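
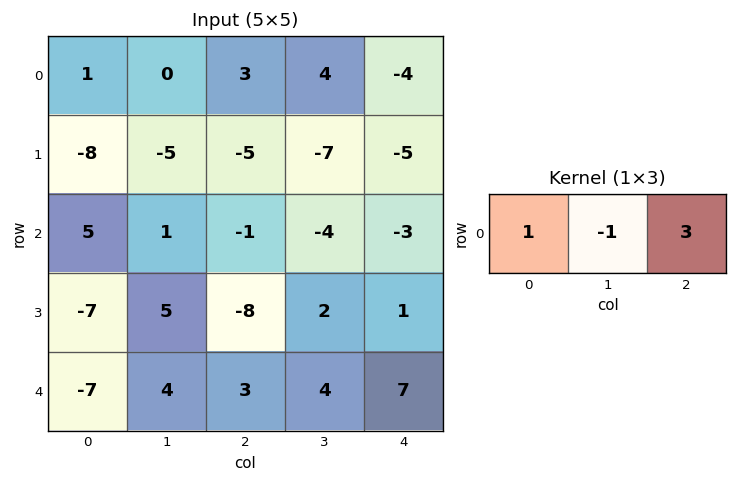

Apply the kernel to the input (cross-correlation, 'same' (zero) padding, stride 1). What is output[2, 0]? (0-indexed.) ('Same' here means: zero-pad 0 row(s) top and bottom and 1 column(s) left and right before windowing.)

The receptive field on the zero-padded input at this output position is [0 5 1]. Elementwise product with the kernel and sum: 0·1 + 5·-1 + 1·3.

-2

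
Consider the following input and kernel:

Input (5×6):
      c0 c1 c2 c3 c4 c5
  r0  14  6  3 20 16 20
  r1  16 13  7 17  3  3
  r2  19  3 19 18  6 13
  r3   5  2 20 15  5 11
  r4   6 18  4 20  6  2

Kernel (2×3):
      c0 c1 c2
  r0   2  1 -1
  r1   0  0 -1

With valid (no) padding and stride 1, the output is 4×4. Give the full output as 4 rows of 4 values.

24 -22 7 33
19 -2 22 21
2 -8 45 18
-12 -11 44 22

Output[0,0]: The receptive field on the input at this output position is [14 6 3 / 16 13 7]. Elementwise product with the kernel and sum: 14·2 + 6·1 + 3·-1 + 7·-1.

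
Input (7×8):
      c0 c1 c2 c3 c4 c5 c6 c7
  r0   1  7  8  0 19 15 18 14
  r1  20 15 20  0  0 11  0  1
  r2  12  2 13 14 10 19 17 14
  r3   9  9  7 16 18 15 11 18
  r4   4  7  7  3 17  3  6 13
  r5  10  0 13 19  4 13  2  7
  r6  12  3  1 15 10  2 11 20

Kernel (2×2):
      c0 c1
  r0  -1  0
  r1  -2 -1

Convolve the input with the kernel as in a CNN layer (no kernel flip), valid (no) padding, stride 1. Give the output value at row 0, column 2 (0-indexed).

The receptive field on the input at this output position is [8 0 / 20 0]. Elementwise product with the kernel and sum: 8·-1 + 20·-2 + 0·-1.

-48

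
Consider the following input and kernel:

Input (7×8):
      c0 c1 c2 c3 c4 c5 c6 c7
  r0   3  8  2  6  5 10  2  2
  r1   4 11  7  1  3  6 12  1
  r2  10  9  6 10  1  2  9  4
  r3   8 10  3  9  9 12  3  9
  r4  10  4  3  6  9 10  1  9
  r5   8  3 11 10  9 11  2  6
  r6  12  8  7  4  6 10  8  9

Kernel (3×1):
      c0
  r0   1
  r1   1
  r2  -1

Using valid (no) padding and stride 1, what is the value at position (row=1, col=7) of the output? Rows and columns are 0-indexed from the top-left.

The receptive field on the input at this output position is [1 / 4 / 9]. Elementwise product with the kernel and sum: 1·1 + 4·1 + 9·-1.

-4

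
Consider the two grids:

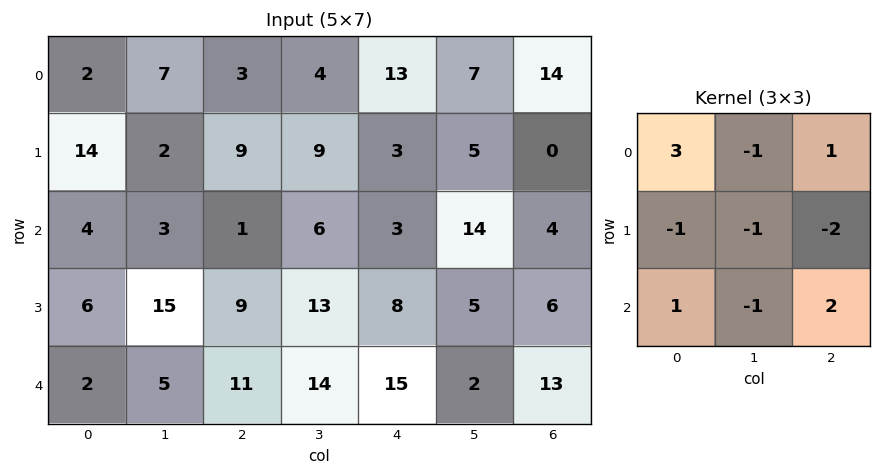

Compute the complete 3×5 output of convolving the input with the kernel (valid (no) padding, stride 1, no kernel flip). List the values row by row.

Output[0,0]: The receptive field on the input at this output position is [2 7 3 / 14 2 9 / 4 3 1]. Elementwise product with the kernel and sum: 2·3 + 7·-1 + 3·1 + 14·-1 + 2·-1 + 9·-2 + 4·1 + 3·-1 + 1·2.
Output[0,1]: The receptive field on the input at this output position is [7 3 4 / 2 9 9 / 3 1 6]. Elementwise product with the kernel and sum: 7·3 + 3·-1 + 4·1 + 2·-1 + 9·-1 + 9·-2 + 3·1 + 1·-1 + 6·2.

-29 7 -5 15 35
49 22 20 7 -6
-10 -14 -11 1 13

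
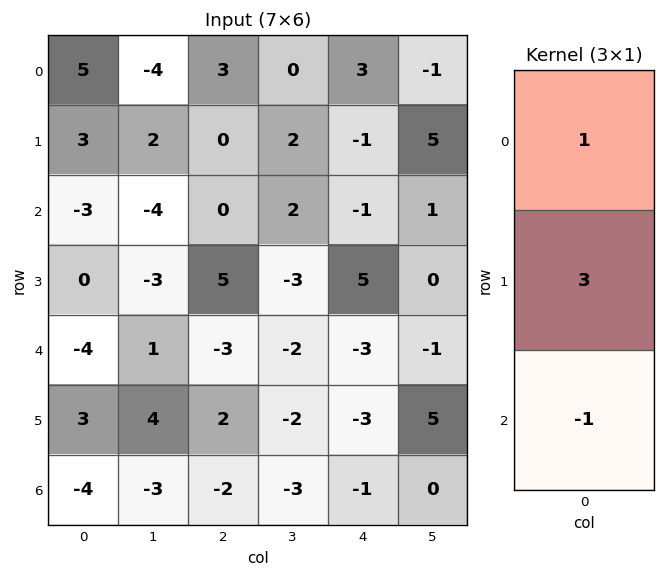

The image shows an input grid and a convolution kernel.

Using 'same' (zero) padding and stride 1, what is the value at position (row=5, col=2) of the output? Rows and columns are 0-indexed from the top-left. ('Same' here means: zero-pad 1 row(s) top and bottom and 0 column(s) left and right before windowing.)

The receptive field on the zero-padded input at this output position is [-3 / 2 / -2]. Elementwise product with the kernel and sum: -3·1 + 2·3 + -2·-1.

5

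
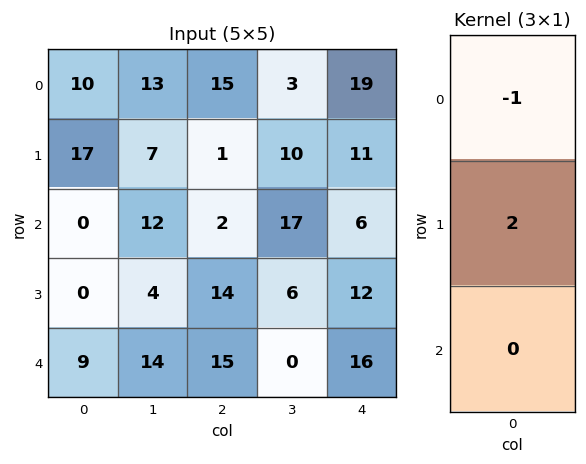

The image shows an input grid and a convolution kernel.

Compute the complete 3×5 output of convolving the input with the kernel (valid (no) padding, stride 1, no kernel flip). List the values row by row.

24 1 -13 17 3
-17 17 3 24 1
0 -4 26 -5 18

Output[0,0]: The receptive field on the input at this output position is [10 / 17 / 0]. Elementwise product with the kernel and sum: 10·-1 + 17·2.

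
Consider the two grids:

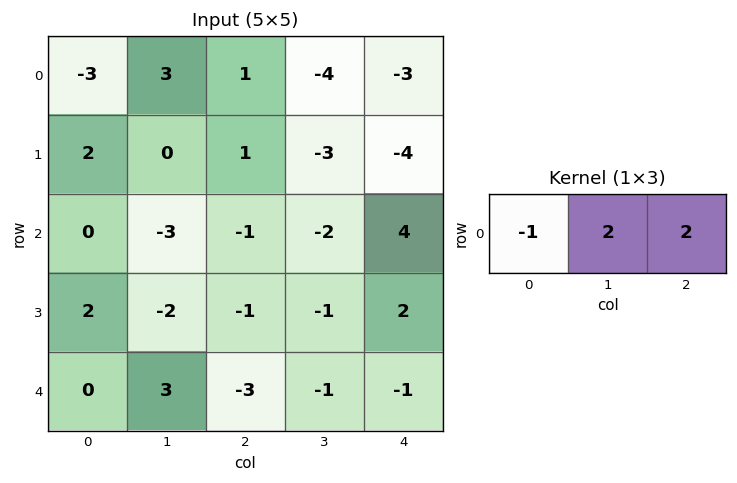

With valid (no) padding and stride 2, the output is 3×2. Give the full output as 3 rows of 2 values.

11 -15
-8 5
0 -1

Output[0,0]: The receptive field on the input at this output position is [-3 3 1]. Elementwise product with the kernel and sum: -3·-1 + 3·2 + 1·2.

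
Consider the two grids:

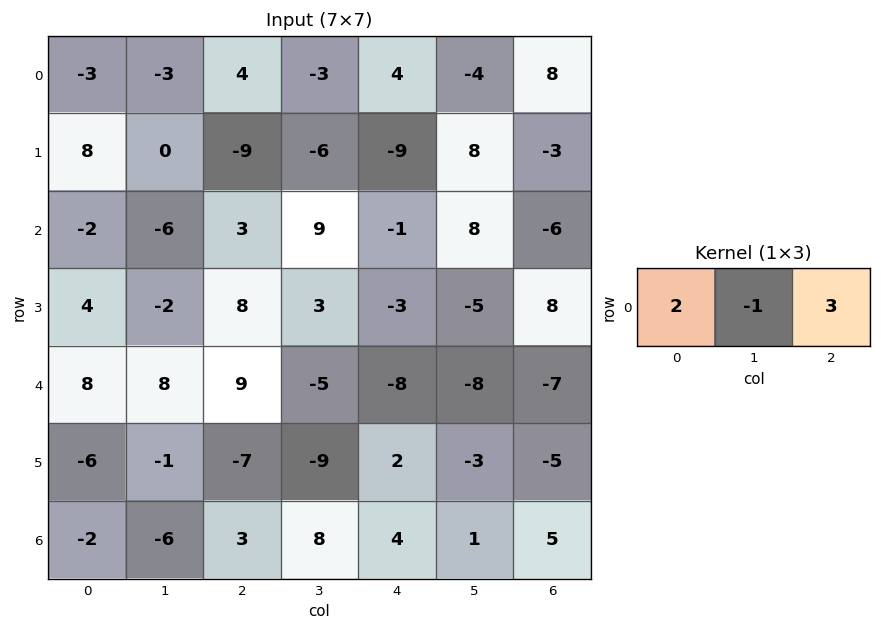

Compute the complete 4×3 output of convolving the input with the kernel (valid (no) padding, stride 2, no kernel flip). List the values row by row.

9 23 36
11 -6 -28
35 -1 -29
11 10 22

Output[0,0]: The receptive field on the input at this output position is [-3 -3 4]. Elementwise product with the kernel and sum: -3·2 + -3·-1 + 4·3.
Output[0,1]: The receptive field on the input at this output position is [4 -3 4]. Elementwise product with the kernel and sum: 4·2 + -3·-1 + 4·3.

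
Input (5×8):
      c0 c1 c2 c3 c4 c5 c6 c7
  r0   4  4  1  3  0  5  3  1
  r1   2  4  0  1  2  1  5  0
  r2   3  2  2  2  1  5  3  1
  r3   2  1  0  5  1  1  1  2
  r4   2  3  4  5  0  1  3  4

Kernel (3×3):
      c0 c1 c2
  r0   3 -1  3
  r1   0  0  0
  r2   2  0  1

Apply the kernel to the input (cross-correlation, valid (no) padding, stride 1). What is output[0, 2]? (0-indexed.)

5

The receptive field on the input at this output position is [1 3 0 / 0 1 2 / 2 2 1]. Elementwise product with the kernel and sum: 1·3 + 3·-1 + 0·3 + 2·2 + 1·1.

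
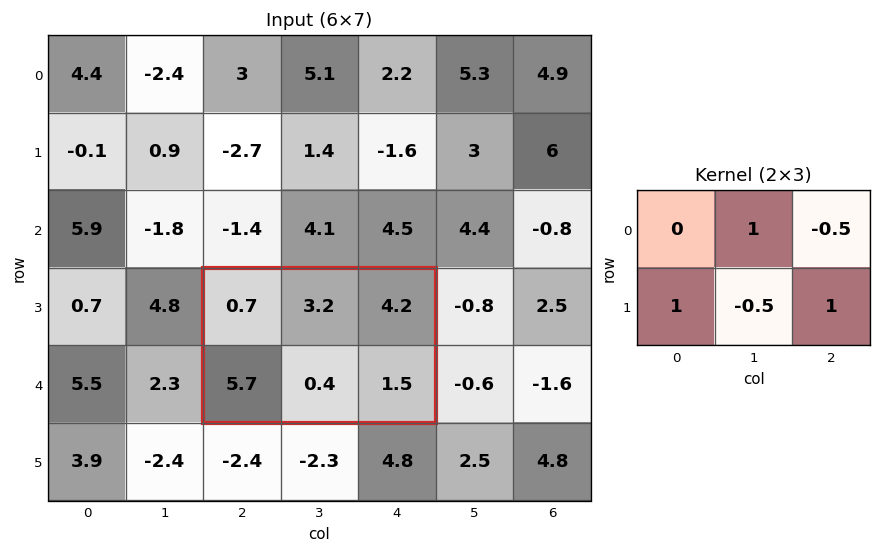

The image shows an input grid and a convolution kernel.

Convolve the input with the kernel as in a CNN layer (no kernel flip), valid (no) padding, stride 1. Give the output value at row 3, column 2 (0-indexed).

8.1

The receptive field on the input at this output position is [0.7 3.2 4.2 / 5.7 0.4 1.5]. Elementwise product with the kernel and sum: 3.2·1 + 4.2·-0.5 + 5.7·1 + 0.4·-0.5 + 1.5·1.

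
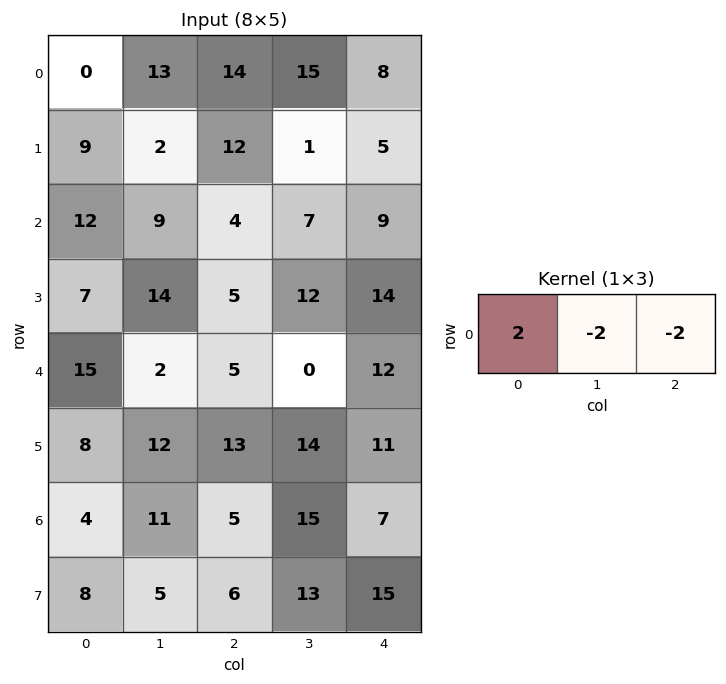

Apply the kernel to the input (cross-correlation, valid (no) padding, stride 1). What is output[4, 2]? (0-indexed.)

-14

The receptive field on the input at this output position is [5 0 12]. Elementwise product with the kernel and sum: 5·2 + 0·-2 + 12·-2.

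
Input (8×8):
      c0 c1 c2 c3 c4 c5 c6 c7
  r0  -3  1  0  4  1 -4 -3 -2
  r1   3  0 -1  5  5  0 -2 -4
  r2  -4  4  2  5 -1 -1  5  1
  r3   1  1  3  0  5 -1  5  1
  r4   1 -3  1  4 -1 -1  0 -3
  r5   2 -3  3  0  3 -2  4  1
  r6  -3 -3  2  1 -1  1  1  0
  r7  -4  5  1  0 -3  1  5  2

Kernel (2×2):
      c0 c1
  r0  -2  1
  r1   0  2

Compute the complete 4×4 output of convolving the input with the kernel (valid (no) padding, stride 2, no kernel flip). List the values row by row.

Output[0,0]: The receptive field on the input at this output position is [-3 1 / 3 0]. Elementwise product with the kernel and sum: -3·-2 + 1·1 + 0·2.

7 14 -6 -4
14 1 -1 -7
-11 2 -3 -1
13 -3 5 2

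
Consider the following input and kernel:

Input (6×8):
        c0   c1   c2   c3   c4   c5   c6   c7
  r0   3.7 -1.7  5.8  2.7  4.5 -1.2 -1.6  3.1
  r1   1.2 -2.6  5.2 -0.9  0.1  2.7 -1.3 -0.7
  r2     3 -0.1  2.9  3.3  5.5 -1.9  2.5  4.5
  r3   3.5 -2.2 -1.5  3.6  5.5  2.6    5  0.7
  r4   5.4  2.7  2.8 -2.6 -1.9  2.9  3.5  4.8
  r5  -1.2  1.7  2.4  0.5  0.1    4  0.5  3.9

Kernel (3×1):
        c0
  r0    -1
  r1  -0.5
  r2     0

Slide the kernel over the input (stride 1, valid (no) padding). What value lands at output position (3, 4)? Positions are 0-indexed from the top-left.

The receptive field on the input at this output position is [5.5 / -1.9 / 0.1]. Elementwise product with the kernel and sum: 5.5·-1 + -1.9·-0.5.

-4.55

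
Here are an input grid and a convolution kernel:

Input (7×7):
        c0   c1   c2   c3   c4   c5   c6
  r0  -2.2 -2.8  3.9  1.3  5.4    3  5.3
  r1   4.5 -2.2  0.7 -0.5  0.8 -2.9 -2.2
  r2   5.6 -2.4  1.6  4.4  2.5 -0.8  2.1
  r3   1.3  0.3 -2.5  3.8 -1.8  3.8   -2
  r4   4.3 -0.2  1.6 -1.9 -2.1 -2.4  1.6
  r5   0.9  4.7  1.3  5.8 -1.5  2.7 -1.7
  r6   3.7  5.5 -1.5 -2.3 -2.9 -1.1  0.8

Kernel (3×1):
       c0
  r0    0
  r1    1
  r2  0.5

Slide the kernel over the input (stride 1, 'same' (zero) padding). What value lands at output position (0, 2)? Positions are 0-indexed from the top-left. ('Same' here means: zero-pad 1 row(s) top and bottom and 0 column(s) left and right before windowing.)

4.25

The receptive field on the zero-padded input at this output position is [0 / 3.9 / 0.7]. Elementwise product with the kernel and sum: 3.9·1 + 0.7·0.5.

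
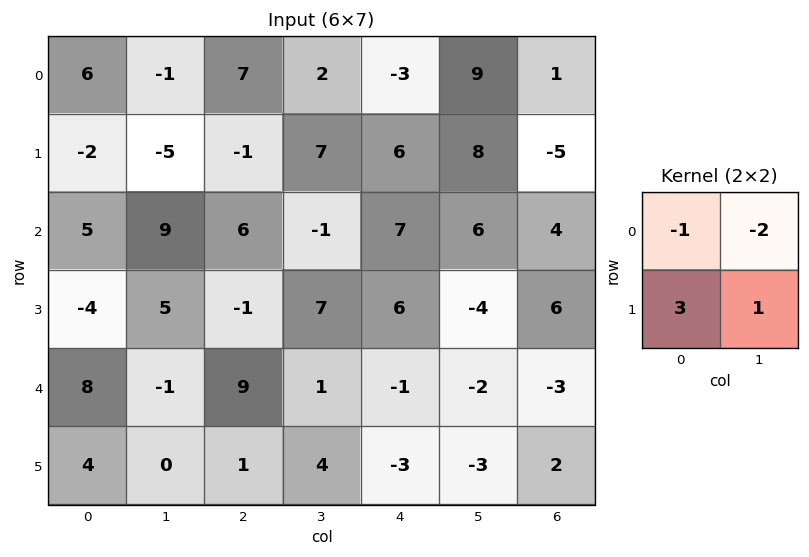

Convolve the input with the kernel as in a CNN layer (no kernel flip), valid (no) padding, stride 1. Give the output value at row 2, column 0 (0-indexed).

The receptive field on the input at this output position is [5 9 / -4 5]. Elementwise product with the kernel and sum: 5·-1 + 9·-2 + -4·3 + 5·1.

-30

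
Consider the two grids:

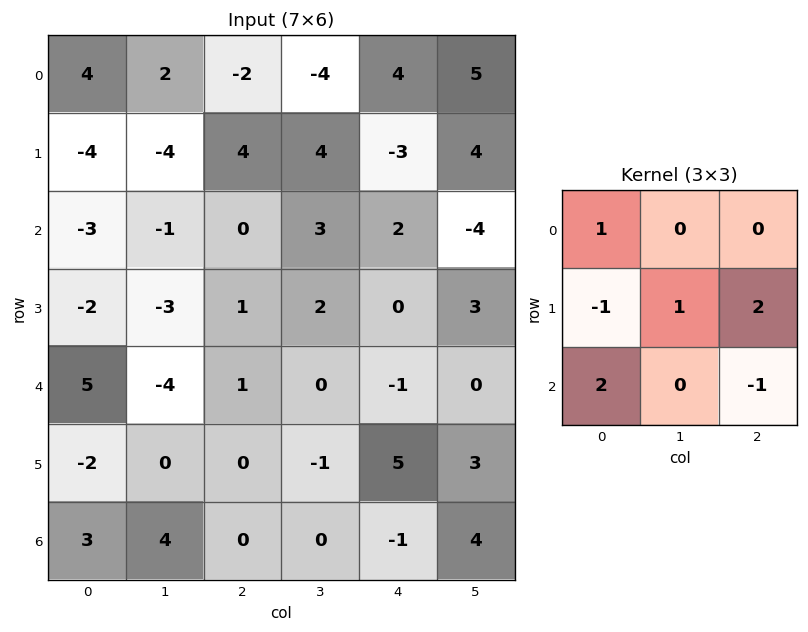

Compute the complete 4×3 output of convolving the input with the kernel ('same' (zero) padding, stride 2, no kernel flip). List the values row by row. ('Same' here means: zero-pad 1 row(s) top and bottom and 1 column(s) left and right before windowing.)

Output[0,0]: The receptive field on the zero-padded input at this output position is [0 0 0 / 0 4 2 / 0 -4 -4]. Elementwise product with the kernel and sum: 0·1 + 0·-1 + 4·1 + 2·2 + 0·2 + -4·-1.
Output[0,1]: The receptive field on the zero-padded input at this output position is [0 0 0 / 2 -2 -4 / -4 4 4]. Elementwise product with the kernel and sum: 0·1 + 2·-1 + -2·1 + -4·2 + -4·2 + 4·-1.

12 -24 22
-2 -5 -4
-3 3 -4
11 -4 6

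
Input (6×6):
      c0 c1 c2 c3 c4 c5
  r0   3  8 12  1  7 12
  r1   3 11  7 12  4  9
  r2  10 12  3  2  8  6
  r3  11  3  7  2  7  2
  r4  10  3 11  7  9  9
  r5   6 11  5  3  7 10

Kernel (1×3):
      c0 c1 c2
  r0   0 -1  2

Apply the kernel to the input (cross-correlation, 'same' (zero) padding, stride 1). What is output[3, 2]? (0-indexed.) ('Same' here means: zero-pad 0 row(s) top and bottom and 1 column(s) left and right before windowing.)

-3

The receptive field on the zero-padded input at this output position is [3 7 2]. Elementwise product with the kernel and sum: 7·-1 + 2·2.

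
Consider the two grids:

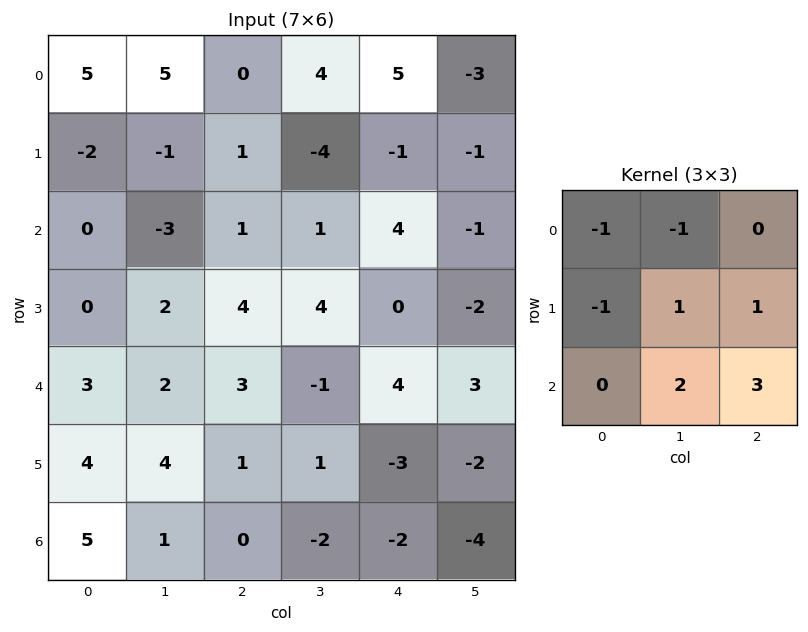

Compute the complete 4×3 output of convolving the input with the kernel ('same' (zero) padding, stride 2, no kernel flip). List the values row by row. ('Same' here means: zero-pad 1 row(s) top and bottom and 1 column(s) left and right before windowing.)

Output[0,0]: The receptive field on the zero-padded input at this output position is [0 0 0 / 0 5 5 / 0 -2 -1]. Elementwise product with the kernel and sum: 0·-1 + 0·-1 + 0·-1 + 5·1 + 5·1 + -2·2 + -1·3.
Output[0,1]: The receptive field on the zero-padded input at this output position is [0 0 0 / 5 0 4 / -1 1 -4]. Elementwise product with the kernel and sum: 0·-1 + 0·-1 + 5·-1 + 0·1 + 4·1 + 1·2 + -4·3.

3 -11 -7
5 25 1
25 -1 -8
2 -8 -2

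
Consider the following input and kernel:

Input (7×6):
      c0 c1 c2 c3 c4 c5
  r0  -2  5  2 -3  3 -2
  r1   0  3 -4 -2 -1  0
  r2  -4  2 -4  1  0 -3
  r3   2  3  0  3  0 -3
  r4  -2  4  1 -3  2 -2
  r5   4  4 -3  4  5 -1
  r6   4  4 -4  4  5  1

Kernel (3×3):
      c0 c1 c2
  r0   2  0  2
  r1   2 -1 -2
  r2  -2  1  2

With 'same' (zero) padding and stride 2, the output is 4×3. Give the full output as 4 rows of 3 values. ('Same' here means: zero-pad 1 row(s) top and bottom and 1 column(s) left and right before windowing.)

Output[0,0]: The receptive field on the zero-padded input at this output position is [0 0 0 / 0 -2 5 / 0 0 3]. Elementwise product with the kernel and sum: 0·2 + 0·2 + 0·2 + -2·-1 + 5·-2 + 0·-2 + 0·1 + 3·2.

-2 0 -2
14 8 -8
12 22 -9
-4 20 7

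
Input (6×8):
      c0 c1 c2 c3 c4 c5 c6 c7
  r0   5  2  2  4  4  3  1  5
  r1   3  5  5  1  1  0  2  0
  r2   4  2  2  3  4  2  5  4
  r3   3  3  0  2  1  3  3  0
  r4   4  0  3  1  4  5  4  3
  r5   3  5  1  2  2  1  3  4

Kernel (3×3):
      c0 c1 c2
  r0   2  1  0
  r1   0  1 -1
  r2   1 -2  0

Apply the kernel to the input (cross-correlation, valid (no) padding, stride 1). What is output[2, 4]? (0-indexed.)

4

The receptive field on the input at this output position is [4 2 5 / 1 3 3 / 4 5 4]. Elementwise product with the kernel and sum: 4·2 + 2·1 + 3·1 + 3·-1 + 4·1 + 5·-2.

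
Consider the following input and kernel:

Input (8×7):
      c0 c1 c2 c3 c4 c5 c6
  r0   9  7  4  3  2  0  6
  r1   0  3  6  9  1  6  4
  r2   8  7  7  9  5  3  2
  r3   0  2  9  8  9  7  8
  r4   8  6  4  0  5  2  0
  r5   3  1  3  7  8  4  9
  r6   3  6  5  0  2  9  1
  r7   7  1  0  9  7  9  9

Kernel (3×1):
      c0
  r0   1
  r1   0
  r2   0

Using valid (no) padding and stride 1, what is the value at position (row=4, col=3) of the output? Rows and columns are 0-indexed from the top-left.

0

The receptive field on the input at this output position is [0 / 7 / 0]. Elementwise product with the kernel and sum: 0·1.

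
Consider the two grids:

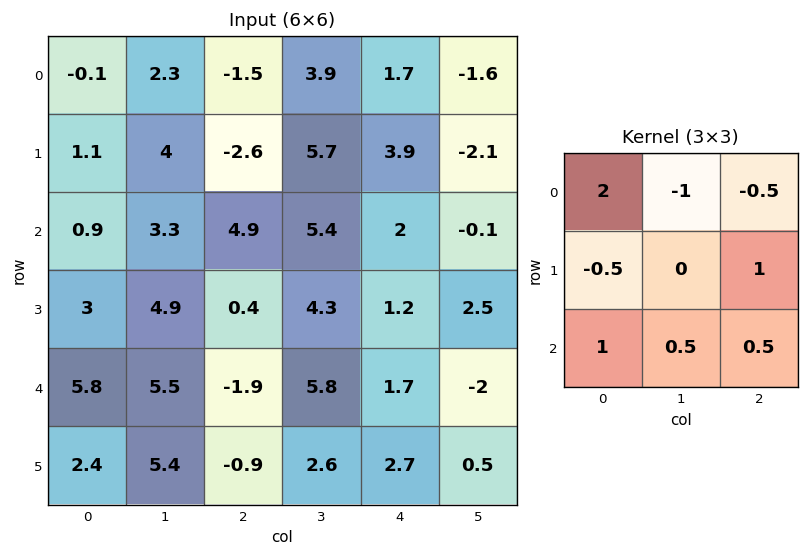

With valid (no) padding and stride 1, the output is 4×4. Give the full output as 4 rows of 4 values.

0.1 16.3 6.05 8.3
9.6 18.75 -10.15 11.9
2.55 8.3 6.25 14.85
0.75 16.55 0.3 5.45

Output[0,0]: The receptive field on the input at this output position is [-0.1 2.3 -1.5 / 1.1 4 -2.6 / 0.9 3.3 4.9]. Elementwise product with the kernel and sum: -0.1·2 + 2.3·-1 + -1.5·-0.5 + 1.1·-0.5 + -2.6·1 + 0.9·1 + 3.3·0.5 + 4.9·0.5.
Output[0,1]: The receptive field on the input at this output position is [2.3 -1.5 3.9 / 4 -2.6 5.7 / 3.3 4.9 5.4]. Elementwise product with the kernel and sum: 2.3·2 + -1.5·-1 + 3.9·-0.5 + 4·-0.5 + 5.7·1 + 3.3·1 + 4.9·0.5 + 5.4·0.5.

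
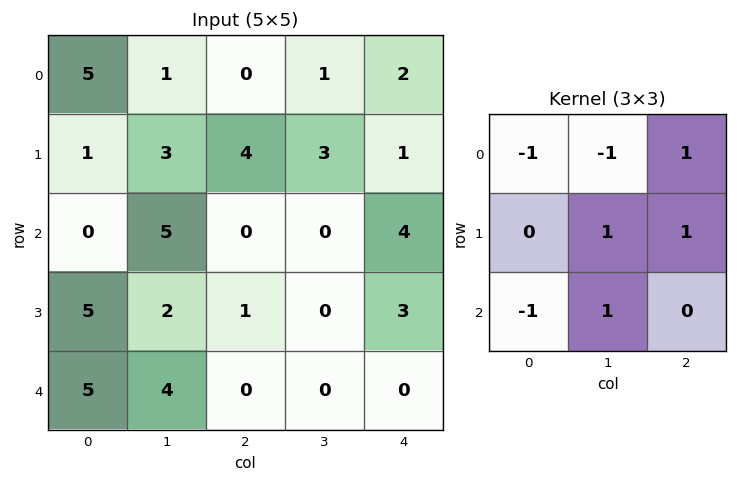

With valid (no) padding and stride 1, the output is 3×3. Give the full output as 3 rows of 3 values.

6 2 5
2 -5 -3
-3 -8 7

Output[0,0]: The receptive field on the input at this output position is [5 1 0 / 1 3 4 / 0 5 0]. Elementwise product with the kernel and sum: 5·-1 + 1·-1 + 0·1 + 3·1 + 4·1 + 0·-1 + 5·1.
Output[0,1]: The receptive field on the input at this output position is [1 0 1 / 3 4 3 / 5 0 0]. Elementwise product with the kernel and sum: 1·-1 + 0·-1 + 1·1 + 4·1 + 3·1 + 5·-1 + 0·1.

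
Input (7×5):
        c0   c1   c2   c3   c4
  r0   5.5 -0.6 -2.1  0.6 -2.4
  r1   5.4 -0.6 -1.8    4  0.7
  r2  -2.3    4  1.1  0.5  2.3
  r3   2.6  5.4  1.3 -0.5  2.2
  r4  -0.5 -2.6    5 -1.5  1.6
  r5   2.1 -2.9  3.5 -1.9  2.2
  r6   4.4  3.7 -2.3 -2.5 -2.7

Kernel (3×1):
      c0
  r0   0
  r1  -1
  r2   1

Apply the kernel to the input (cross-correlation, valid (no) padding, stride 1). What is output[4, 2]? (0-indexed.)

The receptive field on the input at this output position is [5 / 3.5 / -2.3]. Elementwise product with the kernel and sum: 3.5·-1 + -2.3·1.

-5.8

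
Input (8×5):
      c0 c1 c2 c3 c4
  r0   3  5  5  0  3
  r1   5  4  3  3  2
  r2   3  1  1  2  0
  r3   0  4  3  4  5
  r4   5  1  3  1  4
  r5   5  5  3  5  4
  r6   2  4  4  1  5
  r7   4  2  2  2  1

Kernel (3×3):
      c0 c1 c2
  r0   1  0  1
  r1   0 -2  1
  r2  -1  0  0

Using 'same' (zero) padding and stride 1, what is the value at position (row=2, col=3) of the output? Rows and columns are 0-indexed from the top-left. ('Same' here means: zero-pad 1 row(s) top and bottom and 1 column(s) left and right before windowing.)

The receptive field on the zero-padded input at this output position is [3 3 2 / 1 2 0 / 3 4 5]. Elementwise product with the kernel and sum: 3·1 + 2·1 + 2·-2 + 0·1 + 3·-1.

-2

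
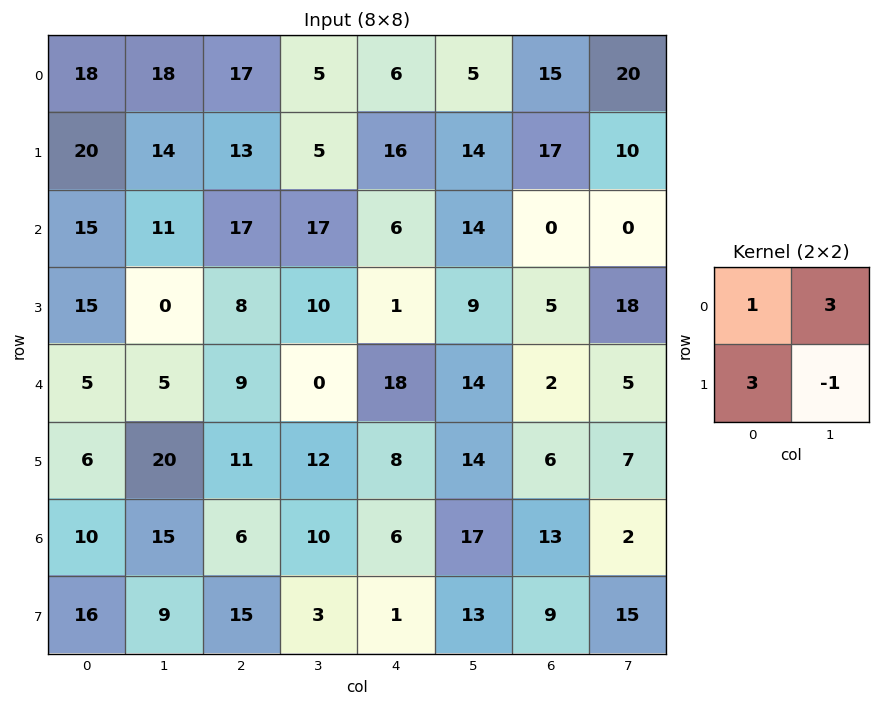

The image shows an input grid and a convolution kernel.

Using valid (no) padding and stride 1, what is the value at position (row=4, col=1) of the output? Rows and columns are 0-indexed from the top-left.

The receptive field on the input at this output position is [5 9 / 20 11]. Elementwise product with the kernel and sum: 5·1 + 9·3 + 20·3 + 11·-1.

81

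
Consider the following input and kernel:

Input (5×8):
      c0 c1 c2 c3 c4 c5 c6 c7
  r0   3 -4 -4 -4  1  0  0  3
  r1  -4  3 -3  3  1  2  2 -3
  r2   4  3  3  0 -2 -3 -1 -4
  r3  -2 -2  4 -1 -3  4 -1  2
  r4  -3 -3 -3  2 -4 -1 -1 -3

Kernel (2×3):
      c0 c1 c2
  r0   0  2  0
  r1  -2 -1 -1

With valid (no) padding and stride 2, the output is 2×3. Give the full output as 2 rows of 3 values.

Output[0,0]: The receptive field on the input at this output position is [3 -4 -4 / -4 3 -3]. Elementwise product with the kernel and sum: -4·2 + -4·-2 + 3·-1 + -3·-1.
Output[0,1]: The receptive field on the input at this output position is [-4 -4 1 / -3 3 1]. Elementwise product with the kernel and sum: -4·2 + -3·-2 + 3·-1 + 1·-1.

0 -6 -6
8 -4 -3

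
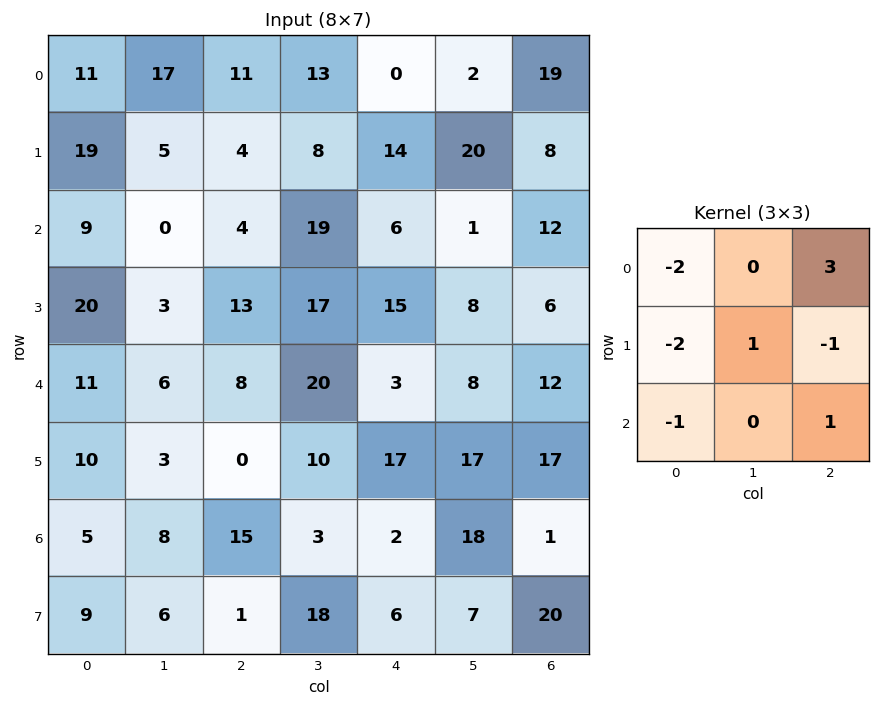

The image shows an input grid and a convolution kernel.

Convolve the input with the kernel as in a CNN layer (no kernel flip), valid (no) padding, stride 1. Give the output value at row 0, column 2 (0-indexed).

The receptive field on the input at this output position is [11 13 0 / 4 8 14 / 4 19 6]. Elementwise product with the kernel and sum: 11·-2 + 0·3 + 4·-2 + 8·1 + 14·-1 + 4·-1 + 6·1.

-34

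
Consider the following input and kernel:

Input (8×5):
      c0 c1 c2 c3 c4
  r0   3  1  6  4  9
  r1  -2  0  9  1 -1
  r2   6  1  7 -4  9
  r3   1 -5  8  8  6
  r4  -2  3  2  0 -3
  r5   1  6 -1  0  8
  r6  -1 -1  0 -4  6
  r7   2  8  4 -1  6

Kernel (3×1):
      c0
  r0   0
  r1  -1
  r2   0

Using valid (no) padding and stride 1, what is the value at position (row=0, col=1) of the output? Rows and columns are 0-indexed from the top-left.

0

The receptive field on the input at this output position is [1 / 0 / 1]. Elementwise product with the kernel and sum: 0·-1.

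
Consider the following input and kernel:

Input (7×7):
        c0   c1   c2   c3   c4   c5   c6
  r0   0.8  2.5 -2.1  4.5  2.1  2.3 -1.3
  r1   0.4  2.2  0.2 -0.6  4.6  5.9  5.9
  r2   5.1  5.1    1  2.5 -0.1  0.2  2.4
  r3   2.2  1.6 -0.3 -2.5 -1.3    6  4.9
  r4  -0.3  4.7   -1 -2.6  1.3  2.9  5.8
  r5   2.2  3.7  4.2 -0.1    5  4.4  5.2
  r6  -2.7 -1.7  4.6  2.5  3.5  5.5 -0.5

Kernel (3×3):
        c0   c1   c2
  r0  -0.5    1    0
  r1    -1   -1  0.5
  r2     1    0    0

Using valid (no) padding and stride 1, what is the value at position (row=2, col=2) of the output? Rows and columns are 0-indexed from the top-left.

The receptive field on the input at this output position is [1 2.5 -0.1 / -0.3 -2.5 -1.3 / -1 -2.6 1.3]. Elementwise product with the kernel and sum: 1·-0.5 + 2.5·1 + -0.3·-1 + -2.5·-1 + -1.3·0.5 + -1·1.

3.15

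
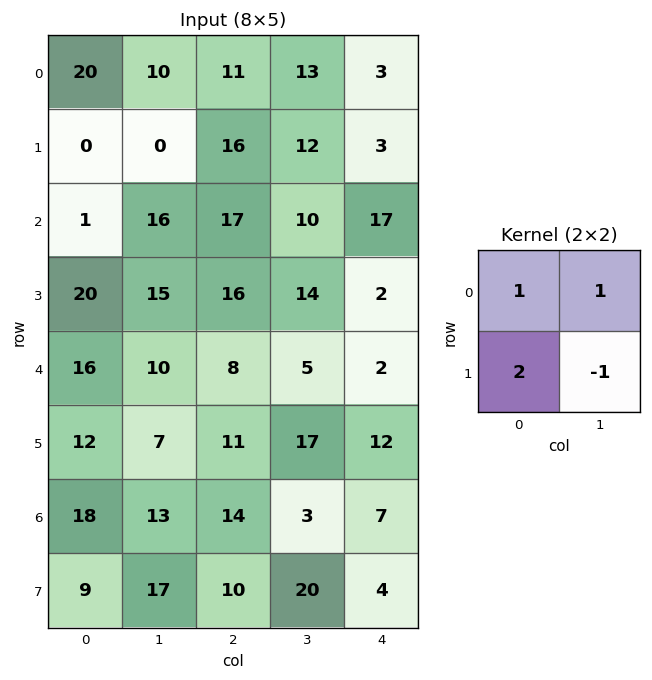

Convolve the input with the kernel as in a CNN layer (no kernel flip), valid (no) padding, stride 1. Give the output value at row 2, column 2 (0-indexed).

The receptive field on the input at this output position is [17 10 / 16 14]. Elementwise product with the kernel and sum: 17·1 + 10·1 + 16·2 + 14·-1.

45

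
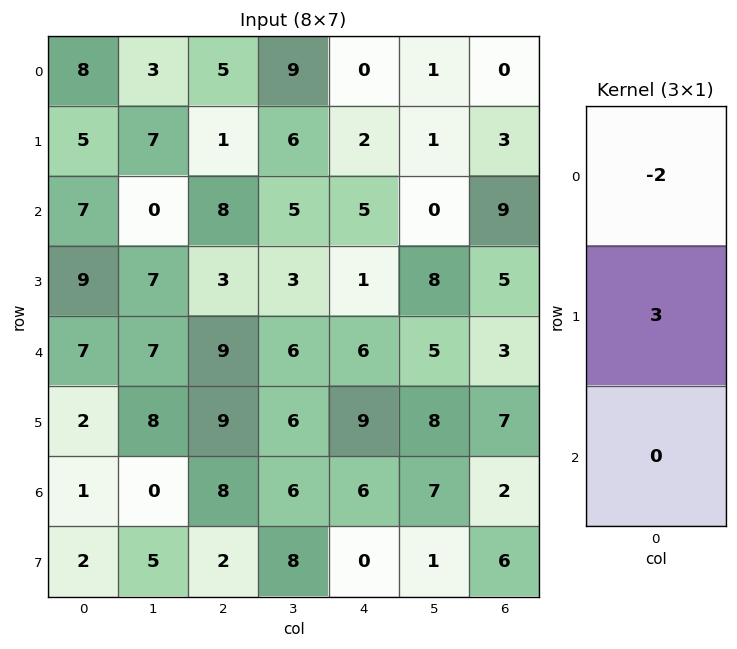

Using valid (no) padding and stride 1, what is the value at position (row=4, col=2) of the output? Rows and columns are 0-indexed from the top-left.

The receptive field on the input at this output position is [9 / 9 / 8]. Elementwise product with the kernel and sum: 9·-2 + 9·3.

9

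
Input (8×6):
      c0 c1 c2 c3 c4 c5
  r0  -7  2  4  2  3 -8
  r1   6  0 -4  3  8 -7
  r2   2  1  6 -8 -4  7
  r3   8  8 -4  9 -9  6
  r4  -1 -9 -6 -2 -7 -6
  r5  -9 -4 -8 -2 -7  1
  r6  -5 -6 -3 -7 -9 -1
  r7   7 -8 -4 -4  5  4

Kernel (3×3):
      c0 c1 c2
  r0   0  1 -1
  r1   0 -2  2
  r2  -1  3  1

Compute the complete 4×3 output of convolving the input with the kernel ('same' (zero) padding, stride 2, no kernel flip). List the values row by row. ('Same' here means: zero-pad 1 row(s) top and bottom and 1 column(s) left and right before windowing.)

36 -13 -8
36 -46 7
-47 -27 -31
6 -22 31

Output[0,0]: The receptive field on the zero-padded input at this output position is [0 0 0 / 0 -7 2 / 0 6 0]. Elementwise product with the kernel and sum: 0·1 + 0·-1 + -7·-2 + 2·2 + 0·-1 + 6·3 + 0·1.
Output[0,1]: The receptive field on the zero-padded input at this output position is [0 0 0 / 2 4 2 / 0 -4 3]. Elementwise product with the kernel and sum: 0·1 + 0·-1 + 4·-2 + 2·2 + 0·-1 + -4·3 + 3·1.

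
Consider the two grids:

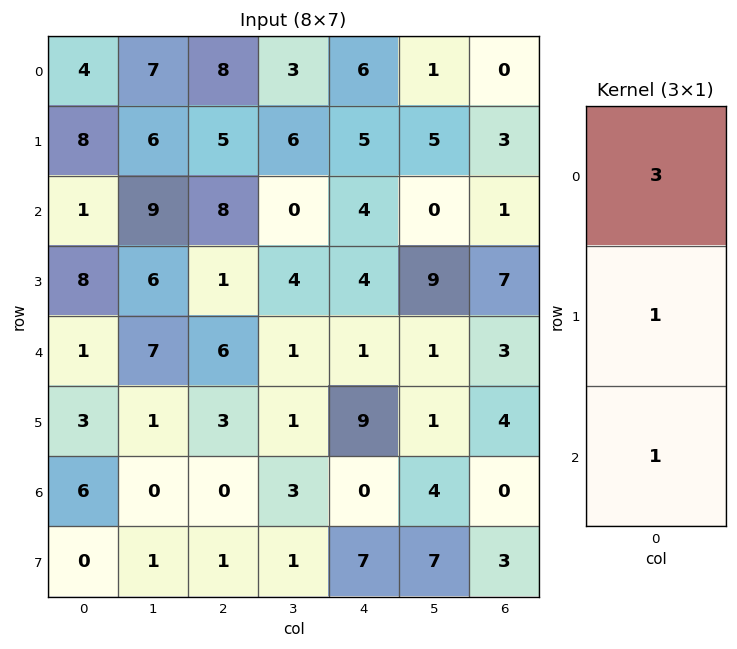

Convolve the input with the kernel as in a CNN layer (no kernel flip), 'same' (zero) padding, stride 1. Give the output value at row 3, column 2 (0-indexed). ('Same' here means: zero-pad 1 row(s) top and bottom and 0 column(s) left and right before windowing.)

The receptive field on the zero-padded input at this output position is [8 / 1 / 6]. Elementwise product with the kernel and sum: 8·3 + 1·1 + 6·1.

31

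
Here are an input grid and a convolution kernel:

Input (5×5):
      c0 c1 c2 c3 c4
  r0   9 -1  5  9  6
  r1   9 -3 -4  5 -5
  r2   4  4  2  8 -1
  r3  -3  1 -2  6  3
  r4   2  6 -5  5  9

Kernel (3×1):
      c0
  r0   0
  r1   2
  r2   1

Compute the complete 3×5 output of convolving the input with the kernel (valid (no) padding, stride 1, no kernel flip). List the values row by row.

Output[0,0]: The receptive field on the input at this output position is [9 / 9 / 4]. Elementwise product with the kernel and sum: 9·2 + 4·1.
Output[0,1]: The receptive field on the input at this output position is [-1 / -3 / 4]. Elementwise product with the kernel and sum: -3·2 + 4·1.

22 -2 -6 18 -11
5 9 2 22 1
-4 8 -9 17 15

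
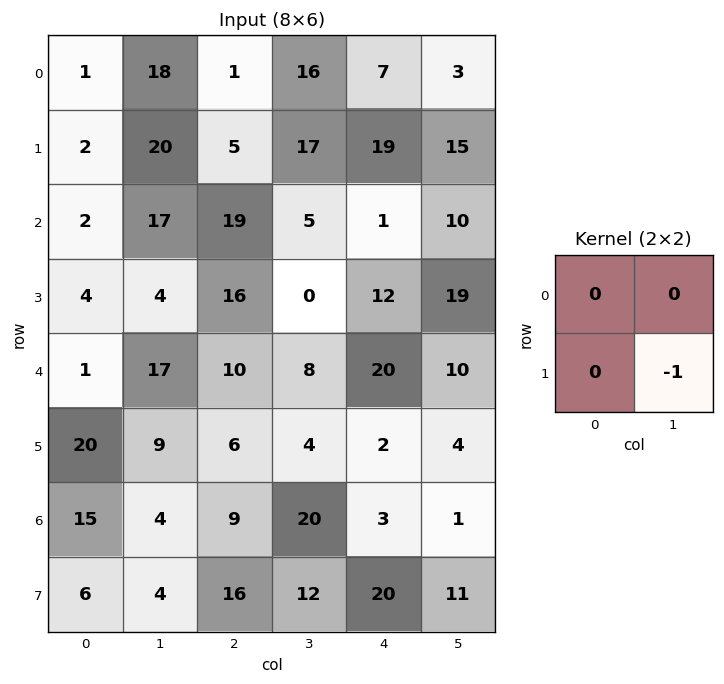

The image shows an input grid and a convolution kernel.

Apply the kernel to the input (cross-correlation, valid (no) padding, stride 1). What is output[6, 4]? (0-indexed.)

The receptive field on the input at this output position is [3 1 / 20 11]. Elementwise product with the kernel and sum: 11·-1.

-11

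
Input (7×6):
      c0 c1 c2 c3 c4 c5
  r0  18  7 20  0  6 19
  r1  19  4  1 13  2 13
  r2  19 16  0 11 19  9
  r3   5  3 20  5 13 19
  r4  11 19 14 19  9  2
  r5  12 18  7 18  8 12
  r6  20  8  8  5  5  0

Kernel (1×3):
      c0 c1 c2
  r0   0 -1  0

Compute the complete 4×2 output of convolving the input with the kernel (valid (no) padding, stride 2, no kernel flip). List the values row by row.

-7 0
-16 -11
-19 -19
-8 -5

Output[0,0]: The receptive field on the input at this output position is [18 7 20]. Elementwise product with the kernel and sum: 7·-1.
Output[0,1]: The receptive field on the input at this output position is [20 0 6]. Elementwise product with the kernel and sum: 0·-1.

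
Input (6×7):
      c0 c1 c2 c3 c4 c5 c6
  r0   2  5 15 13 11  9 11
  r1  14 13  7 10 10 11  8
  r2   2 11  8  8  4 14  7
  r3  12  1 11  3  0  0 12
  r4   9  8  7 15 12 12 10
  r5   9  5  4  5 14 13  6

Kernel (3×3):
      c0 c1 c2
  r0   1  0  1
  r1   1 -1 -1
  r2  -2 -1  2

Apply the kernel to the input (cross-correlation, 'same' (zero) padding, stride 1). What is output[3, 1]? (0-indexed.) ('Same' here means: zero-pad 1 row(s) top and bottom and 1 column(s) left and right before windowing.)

The receptive field on the zero-padded input at this output position is [2 11 8 / 12 1 11 / 9 8 7]. Elementwise product with the kernel and sum: 2·1 + 8·1 + 12·1 + 1·-1 + 11·-1 + 9·-2 + 8·-1 + 7·2.

-2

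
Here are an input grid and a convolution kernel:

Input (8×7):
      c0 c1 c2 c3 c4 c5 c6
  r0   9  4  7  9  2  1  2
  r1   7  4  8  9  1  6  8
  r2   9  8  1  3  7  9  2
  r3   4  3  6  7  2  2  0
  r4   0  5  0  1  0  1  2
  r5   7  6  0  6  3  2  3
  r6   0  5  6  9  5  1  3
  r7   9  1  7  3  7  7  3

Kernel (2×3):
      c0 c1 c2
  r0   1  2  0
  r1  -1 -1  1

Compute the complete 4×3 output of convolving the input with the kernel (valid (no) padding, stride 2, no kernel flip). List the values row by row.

14 9 5
24 -4 21
-3 -1 0
7 21 -4

Output[0,0]: The receptive field on the input at this output position is [9 4 7 / 7 4 8]. Elementwise product with the kernel and sum: 9·1 + 4·2 + 7·-1 + 4·-1 + 8·1.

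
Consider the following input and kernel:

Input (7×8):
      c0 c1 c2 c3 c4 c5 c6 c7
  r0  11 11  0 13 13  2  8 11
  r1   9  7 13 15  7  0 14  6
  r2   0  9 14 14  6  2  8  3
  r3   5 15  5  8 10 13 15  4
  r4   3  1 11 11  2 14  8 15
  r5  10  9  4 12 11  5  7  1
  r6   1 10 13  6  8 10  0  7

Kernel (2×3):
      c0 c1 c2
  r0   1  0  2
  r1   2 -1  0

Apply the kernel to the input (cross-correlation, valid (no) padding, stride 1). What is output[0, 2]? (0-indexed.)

The receptive field on the input at this output position is [0 13 13 / 13 15 7]. Elementwise product with the kernel and sum: 0·1 + 13·2 + 13·2 + 15·-1.

37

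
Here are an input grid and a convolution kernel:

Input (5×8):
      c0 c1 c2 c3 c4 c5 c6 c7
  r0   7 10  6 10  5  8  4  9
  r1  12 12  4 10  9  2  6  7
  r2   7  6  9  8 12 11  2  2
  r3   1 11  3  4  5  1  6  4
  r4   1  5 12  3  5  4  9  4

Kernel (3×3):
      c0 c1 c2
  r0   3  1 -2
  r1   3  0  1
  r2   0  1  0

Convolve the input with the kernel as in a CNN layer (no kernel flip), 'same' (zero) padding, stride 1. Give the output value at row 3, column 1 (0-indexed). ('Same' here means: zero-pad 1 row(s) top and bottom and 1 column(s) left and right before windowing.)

The receptive field on the zero-padded input at this output position is [7 6 9 / 1 11 3 / 1 5 12]. Elementwise product with the kernel and sum: 7·3 + 6·1 + 9·-2 + 1·3 + 3·1 + 5·1.

20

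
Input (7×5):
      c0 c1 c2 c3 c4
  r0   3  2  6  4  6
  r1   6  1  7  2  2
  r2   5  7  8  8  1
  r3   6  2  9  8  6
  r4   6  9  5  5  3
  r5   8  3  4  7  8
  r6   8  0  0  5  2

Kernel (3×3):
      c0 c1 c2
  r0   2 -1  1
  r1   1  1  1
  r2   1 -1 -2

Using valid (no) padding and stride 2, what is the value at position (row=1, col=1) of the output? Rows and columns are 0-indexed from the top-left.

The receptive field on the input at this output position is [8 8 1 / 9 8 6 / 5 5 3]. Elementwise product with the kernel and sum: 8·2 + 8·-1 + 1·1 + 9·1 + 8·1 + 6·1 + 5·1 + 5·-1 + 3·-2.

26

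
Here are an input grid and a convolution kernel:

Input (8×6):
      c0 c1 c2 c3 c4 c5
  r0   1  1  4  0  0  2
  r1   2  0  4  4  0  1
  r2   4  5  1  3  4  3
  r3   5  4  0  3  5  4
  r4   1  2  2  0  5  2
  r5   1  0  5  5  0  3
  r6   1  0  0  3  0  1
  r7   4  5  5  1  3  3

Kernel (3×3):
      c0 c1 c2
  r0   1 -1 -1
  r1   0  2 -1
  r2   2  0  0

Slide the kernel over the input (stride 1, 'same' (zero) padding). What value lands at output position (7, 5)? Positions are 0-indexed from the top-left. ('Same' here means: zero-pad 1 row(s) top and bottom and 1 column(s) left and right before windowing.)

5

The receptive field on the zero-padded input at this output position is [0 1 0 / 3 3 0 / 0 0 0]. Elementwise product with the kernel and sum: 0·1 + 1·-1 + 0·-1 + 3·2 + 0·-1 + 0·2.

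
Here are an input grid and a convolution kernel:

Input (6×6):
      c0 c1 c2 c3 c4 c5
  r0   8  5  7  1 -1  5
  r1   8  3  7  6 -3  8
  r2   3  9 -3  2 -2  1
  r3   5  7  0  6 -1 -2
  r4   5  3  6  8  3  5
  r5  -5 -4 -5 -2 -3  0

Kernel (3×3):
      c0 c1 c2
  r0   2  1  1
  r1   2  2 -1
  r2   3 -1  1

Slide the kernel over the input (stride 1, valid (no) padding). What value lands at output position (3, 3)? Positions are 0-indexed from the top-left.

23

The receptive field on the input at this output position is [6 -1 -2 / 8 3 5 / -2 -3 0]. Elementwise product with the kernel and sum: 6·2 + -1·1 + -2·1 + 8·2 + 3·2 + 5·-1 + -2·3 + -3·-1 + 0·1.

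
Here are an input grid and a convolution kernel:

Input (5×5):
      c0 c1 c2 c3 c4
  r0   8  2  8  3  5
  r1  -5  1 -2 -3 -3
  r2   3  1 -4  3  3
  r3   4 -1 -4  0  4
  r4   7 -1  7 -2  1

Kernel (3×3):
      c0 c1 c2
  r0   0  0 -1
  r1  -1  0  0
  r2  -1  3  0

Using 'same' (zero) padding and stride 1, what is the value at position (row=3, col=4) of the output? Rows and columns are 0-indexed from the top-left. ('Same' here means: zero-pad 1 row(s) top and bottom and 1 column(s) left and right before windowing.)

5

The receptive field on the zero-padded input at this output position is [3 3 0 / 0 4 0 / -2 1 0]. Elementwise product with the kernel and sum: 0·-1 + 0·-1 + -2·-1 + 1·3.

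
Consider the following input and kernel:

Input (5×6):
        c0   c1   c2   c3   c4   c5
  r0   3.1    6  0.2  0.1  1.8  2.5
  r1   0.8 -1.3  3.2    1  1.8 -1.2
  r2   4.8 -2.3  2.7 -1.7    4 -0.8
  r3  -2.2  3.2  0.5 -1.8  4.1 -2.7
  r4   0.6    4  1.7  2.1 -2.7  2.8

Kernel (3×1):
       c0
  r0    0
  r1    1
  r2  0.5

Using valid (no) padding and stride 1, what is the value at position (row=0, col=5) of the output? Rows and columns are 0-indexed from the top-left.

-1.6

The receptive field on the input at this output position is [2.5 / -1.2 / -0.8]. Elementwise product with the kernel and sum: -1.2·1 + -0.8·0.5.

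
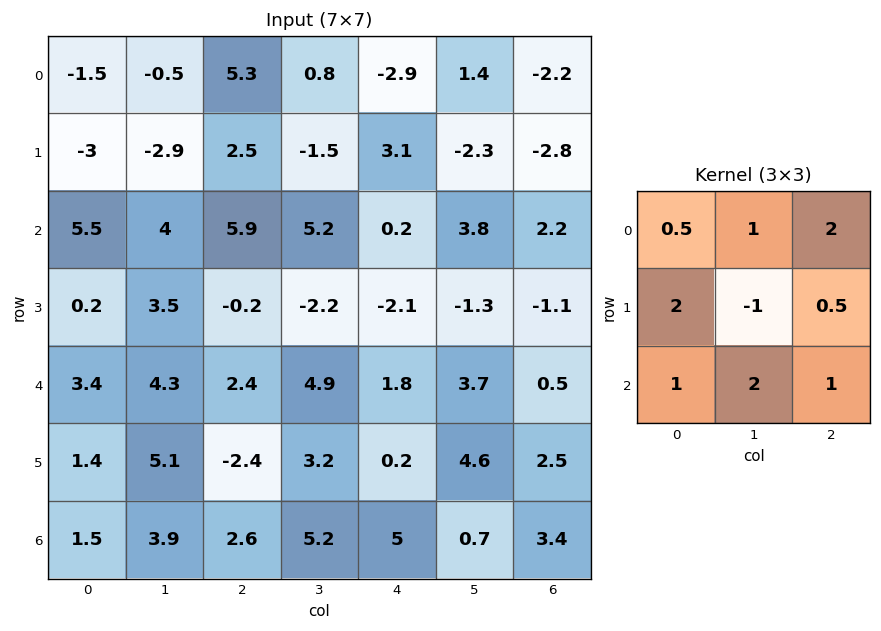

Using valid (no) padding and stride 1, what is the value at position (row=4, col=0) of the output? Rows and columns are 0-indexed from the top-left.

19.2

The receptive field on the input at this output position is [3.4 4.3 2.4 / 1.4 5.1 -2.4 / 1.5 3.9 2.6]. Elementwise product with the kernel and sum: 3.4·0.5 + 4.3·1 + 2.4·2 + 1.4·2 + 5.1·-1 + -2.4·0.5 + 1.5·1 + 3.9·2 + 2.6·1.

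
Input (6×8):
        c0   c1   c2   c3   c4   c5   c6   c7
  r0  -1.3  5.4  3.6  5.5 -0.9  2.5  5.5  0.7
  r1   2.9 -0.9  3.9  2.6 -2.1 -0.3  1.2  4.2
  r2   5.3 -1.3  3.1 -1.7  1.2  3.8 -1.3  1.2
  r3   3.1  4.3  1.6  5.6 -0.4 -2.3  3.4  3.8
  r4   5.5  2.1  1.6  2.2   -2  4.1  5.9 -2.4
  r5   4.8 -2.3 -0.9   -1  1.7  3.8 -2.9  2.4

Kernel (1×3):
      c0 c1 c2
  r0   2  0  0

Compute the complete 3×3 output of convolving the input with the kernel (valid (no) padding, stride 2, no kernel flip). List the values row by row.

-2.6 7.2 -1.8
10.6 6.2 2.4
11 3.2 -4

Output[0,0]: The receptive field on the input at this output position is [-1.3 5.4 3.6]. Elementwise product with the kernel and sum: -1.3·2.
Output[0,1]: The receptive field on the input at this output position is [3.6 5.5 -0.9]. Elementwise product with the kernel and sum: 3.6·2.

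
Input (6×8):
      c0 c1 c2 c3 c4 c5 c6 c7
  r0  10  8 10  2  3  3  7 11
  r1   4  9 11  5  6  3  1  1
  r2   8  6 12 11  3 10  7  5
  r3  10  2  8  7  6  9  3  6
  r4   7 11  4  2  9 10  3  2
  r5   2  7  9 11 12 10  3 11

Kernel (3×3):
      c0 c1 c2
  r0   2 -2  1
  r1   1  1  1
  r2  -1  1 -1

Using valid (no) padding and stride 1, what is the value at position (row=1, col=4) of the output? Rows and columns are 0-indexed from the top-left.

27

The receptive field on the input at this output position is [6 3 1 / 3 10 7 / 6 9 3]. Elementwise product with the kernel and sum: 6·2 + 3·-2 + 1·1 + 3·1 + 10·1 + 7·1 + 6·-1 + 9·1 + 3·-1.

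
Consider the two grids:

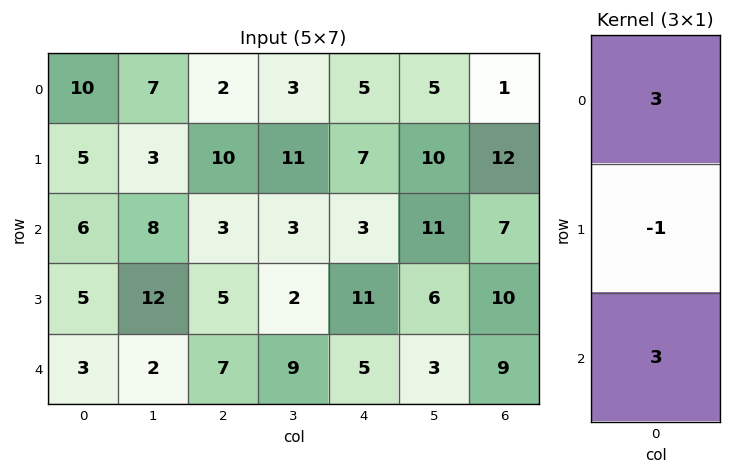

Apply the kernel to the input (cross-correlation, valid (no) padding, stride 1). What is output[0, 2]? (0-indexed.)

The receptive field on the input at this output position is [2 / 10 / 3]. Elementwise product with the kernel and sum: 2·3 + 10·-1 + 3·3.

5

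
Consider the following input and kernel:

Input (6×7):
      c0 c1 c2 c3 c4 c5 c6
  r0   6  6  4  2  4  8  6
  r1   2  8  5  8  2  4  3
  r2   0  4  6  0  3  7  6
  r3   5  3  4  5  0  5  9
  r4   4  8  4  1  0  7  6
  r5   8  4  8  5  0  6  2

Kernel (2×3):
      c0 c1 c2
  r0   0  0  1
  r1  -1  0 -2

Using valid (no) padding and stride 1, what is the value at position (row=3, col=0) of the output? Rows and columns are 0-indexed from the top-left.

-8

The receptive field on the input at this output position is [5 3 4 / 4 8 4]. Elementwise product with the kernel and sum: 4·1 + 4·-1 + 4·-2.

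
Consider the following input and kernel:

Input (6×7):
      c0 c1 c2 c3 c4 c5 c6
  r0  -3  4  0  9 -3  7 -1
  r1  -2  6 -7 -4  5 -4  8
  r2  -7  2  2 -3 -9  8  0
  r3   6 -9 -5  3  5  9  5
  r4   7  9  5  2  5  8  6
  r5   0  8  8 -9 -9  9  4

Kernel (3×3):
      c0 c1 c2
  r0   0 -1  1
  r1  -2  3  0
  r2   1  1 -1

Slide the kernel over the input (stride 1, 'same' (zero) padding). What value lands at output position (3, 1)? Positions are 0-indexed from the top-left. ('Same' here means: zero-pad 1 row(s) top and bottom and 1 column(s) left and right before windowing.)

The receptive field on the zero-padded input at this output position is [-7 2 2 / 6 -9 -5 / 7 9 5]. Elementwise product with the kernel and sum: 2·-1 + 2·1 + 6·-2 + -9·3 + 7·1 + 9·1 + 5·-1.

-28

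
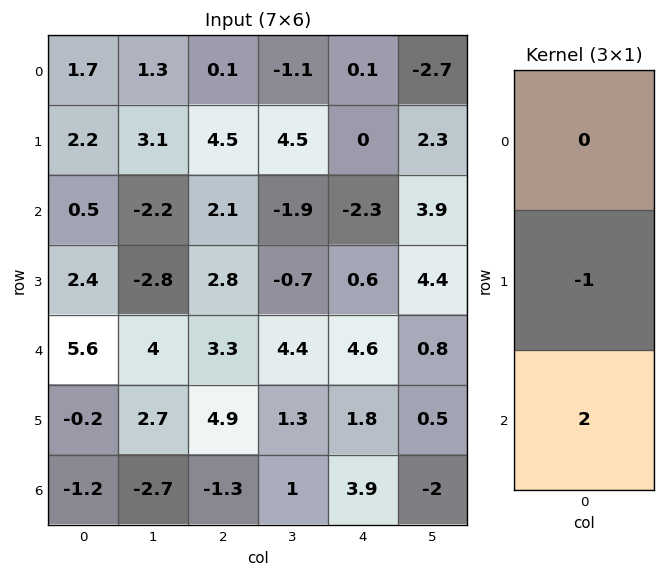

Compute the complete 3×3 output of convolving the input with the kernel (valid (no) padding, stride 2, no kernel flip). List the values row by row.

-1.2 -0.3 -4.6
8.8 3.8 8.6
-2.2 -7.5 6

Output[0,0]: The receptive field on the input at this output position is [1.7 / 2.2 / 0.5]. Elementwise product with the kernel and sum: 2.2·-1 + 0.5·2.
Output[0,1]: The receptive field on the input at this output position is [0.1 / 4.5 / 2.1]. Elementwise product with the kernel and sum: 4.5·-1 + 2.1·2.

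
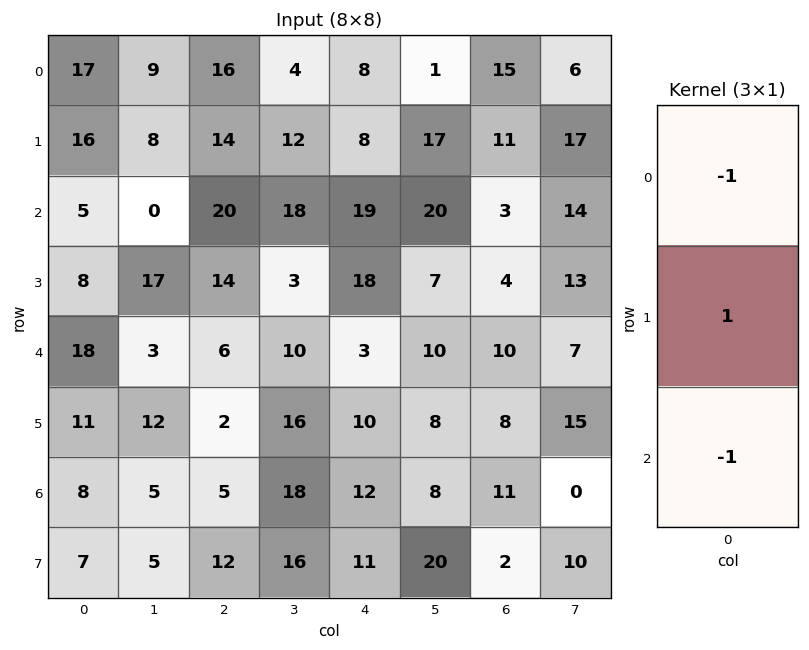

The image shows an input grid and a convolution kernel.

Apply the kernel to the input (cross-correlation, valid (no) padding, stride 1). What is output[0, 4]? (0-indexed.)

-19

The receptive field on the input at this output position is [8 / 8 / 19]. Elementwise product with the kernel and sum: 8·-1 + 8·1 + 19·-1.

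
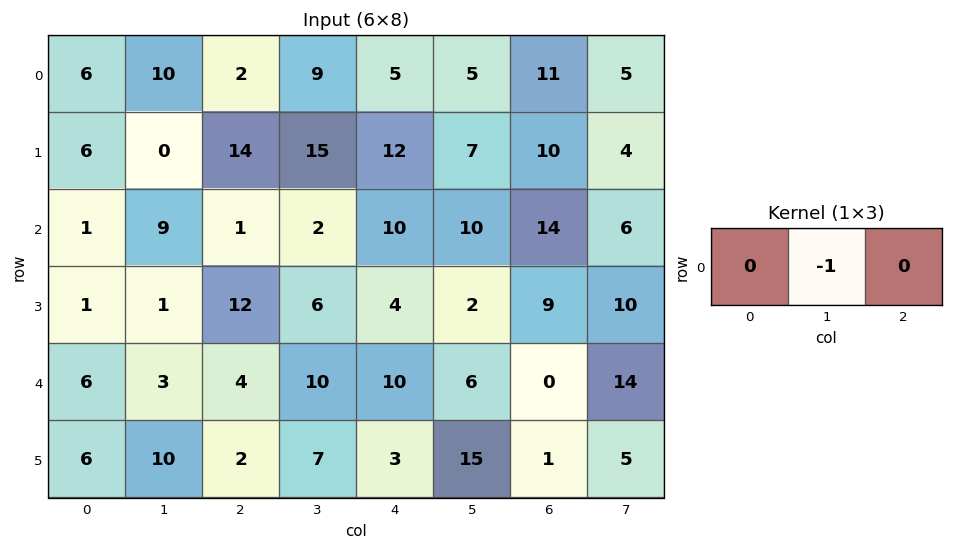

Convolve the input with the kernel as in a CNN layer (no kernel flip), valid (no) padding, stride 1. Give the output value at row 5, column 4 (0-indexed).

-15

The receptive field on the input at this output position is [3 15 1]. Elementwise product with the kernel and sum: 15·-1.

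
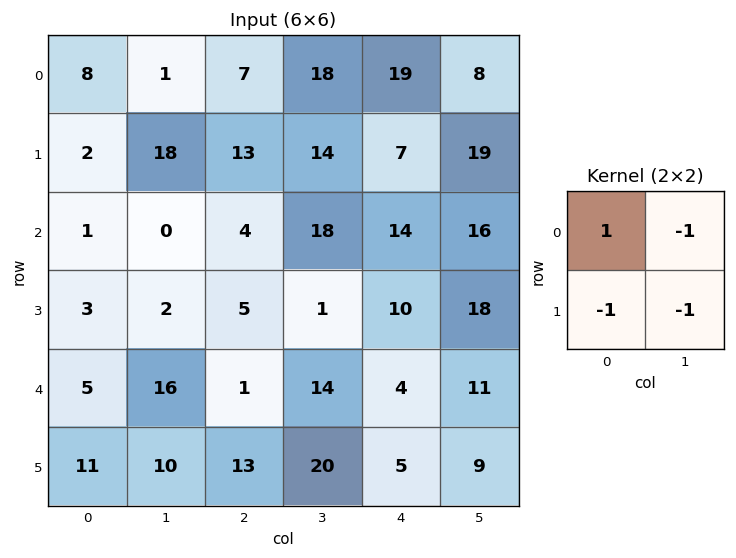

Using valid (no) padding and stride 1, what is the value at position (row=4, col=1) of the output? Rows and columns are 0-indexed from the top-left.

The receptive field on the input at this output position is [16 1 / 10 13]. Elementwise product with the kernel and sum: 16·1 + 1·-1 + 10·-1 + 13·-1.

-8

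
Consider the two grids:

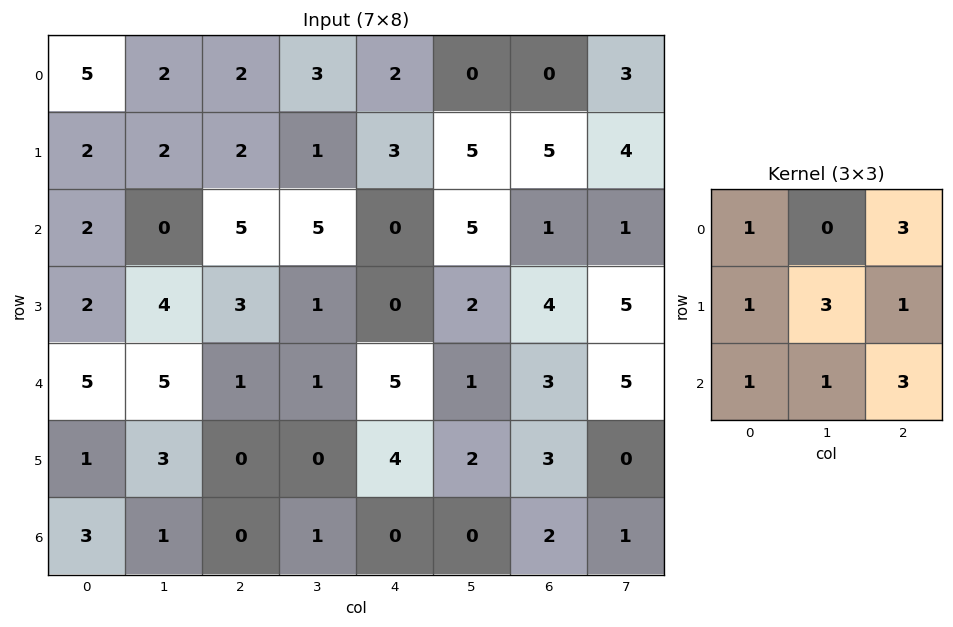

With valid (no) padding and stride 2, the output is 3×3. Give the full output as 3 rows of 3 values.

Output[0,0]: The receptive field on the input at this output position is [5 2 2 / 2 2 2 / 2 0 5]. Elementwise product with the kernel and sum: 5·1 + 2·3 + 2·1 + 2·3 + 2·1 + 2·1 + 0·1 + 5·3.
Output[0,1]: The receptive field on the input at this output position is [2 3 2 / 2 1 3 / 5 5 0]. Elementwise product with the kernel and sum: 2·1 + 2·3 + 2·1 + 1·3 + 3·1 + 5·1 + 5·1 + 0·3.

38 26 33
47 28 28
22 21 33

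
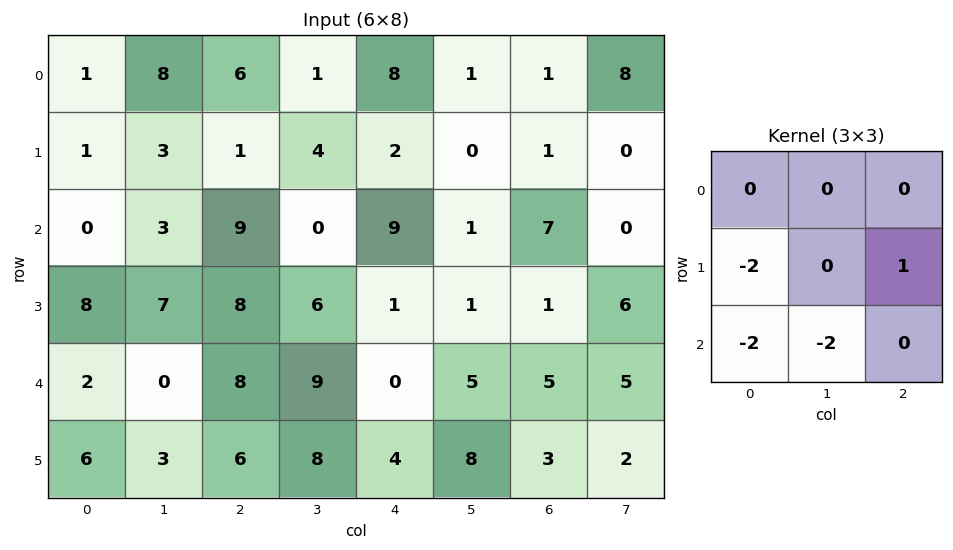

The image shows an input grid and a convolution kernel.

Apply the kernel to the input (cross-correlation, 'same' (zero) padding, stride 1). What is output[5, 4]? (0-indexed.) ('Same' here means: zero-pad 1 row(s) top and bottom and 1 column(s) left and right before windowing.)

-8

The receptive field on the zero-padded input at this output position is [9 0 5 / 8 4 8 / 0 0 0]. Elementwise product with the kernel and sum: 8·-2 + 8·1 + 0·-2 + 0·-2.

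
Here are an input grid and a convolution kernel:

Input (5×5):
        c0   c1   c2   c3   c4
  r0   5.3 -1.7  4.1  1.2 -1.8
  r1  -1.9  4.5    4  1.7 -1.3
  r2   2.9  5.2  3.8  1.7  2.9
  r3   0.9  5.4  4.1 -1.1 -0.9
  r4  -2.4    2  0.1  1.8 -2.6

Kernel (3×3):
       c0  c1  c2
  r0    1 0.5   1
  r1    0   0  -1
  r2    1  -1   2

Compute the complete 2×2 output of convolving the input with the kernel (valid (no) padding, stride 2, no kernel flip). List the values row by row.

9.85 12.1
1 1.55

Output[0,0]: The receptive field on the input at this output position is [5.3 -1.7 4.1 / -1.9 4.5 4 / 2.9 5.2 3.8]. Elementwise product with the kernel and sum: 5.3·1 + -1.7·0.5 + 4.1·1 + 4·-1 + 2.9·1 + 5.2·-1 + 3.8·2.
Output[0,1]: The receptive field on the input at this output position is [4.1 1.2 -1.8 / 4 1.7 -1.3 / 3.8 1.7 2.9]. Elementwise product with the kernel and sum: 4.1·1 + 1.2·0.5 + -1.8·1 + -1.3·-1 + 3.8·1 + 1.7·-1 + 2.9·2.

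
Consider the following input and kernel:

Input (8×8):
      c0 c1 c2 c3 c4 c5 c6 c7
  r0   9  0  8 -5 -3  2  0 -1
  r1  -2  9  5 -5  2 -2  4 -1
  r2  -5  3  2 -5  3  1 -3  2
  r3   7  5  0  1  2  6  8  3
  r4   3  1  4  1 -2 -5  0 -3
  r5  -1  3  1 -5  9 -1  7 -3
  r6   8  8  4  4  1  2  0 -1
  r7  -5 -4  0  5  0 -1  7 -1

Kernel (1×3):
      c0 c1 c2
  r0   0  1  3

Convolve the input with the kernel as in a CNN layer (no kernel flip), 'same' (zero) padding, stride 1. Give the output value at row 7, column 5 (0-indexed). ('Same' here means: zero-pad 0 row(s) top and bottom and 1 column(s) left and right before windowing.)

20

The receptive field on the zero-padded input at this output position is [0 -1 7]. Elementwise product with the kernel and sum: -1·1 + 7·3.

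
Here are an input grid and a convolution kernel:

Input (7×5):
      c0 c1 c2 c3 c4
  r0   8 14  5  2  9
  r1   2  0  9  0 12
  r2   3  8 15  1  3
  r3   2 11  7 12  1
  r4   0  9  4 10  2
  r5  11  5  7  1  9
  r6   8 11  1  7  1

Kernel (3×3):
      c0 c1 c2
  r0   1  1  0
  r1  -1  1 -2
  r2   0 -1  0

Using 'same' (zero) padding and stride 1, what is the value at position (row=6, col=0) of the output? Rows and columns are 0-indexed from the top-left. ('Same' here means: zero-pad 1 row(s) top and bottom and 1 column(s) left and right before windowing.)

-3

The receptive field on the zero-padded input at this output position is [0 11 5 / 0 8 11 / 0 0 0]. Elementwise product with the kernel and sum: 0·1 + 11·1 + 0·-1 + 8·1 + 11·-2 + 0·-1.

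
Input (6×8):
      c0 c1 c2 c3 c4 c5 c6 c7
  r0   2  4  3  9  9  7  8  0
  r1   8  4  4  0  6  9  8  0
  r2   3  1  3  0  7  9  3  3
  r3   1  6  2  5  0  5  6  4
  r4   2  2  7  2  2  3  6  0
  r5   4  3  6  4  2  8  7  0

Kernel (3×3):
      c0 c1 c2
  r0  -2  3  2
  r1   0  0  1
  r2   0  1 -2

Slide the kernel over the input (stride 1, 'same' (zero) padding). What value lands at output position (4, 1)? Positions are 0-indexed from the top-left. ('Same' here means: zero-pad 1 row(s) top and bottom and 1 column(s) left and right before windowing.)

The receptive field on the zero-padded input at this output position is [1 6 2 / 2 2 7 / 4 3 6]. Elementwise product with the kernel and sum: 1·-2 + 6·3 + 2·2 + 7·1 + 3·1 + 6·-2.

18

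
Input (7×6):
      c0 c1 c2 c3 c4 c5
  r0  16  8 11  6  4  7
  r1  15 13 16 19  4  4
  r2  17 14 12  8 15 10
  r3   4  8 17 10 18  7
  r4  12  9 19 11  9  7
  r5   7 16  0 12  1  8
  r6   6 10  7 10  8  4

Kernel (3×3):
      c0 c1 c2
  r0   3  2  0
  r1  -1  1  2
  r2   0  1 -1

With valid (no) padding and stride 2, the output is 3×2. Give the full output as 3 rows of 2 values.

Output[0,0]: The receptive field on the input at this output position is [16 8 11 / 15 13 16 / 17 14 12]. Elementwise product with the kernel and sum: 16·3 + 8·2 + 15·-1 + 13·1 + 16·2 + 14·1 + 12·-1.

96 49
107 83
66 95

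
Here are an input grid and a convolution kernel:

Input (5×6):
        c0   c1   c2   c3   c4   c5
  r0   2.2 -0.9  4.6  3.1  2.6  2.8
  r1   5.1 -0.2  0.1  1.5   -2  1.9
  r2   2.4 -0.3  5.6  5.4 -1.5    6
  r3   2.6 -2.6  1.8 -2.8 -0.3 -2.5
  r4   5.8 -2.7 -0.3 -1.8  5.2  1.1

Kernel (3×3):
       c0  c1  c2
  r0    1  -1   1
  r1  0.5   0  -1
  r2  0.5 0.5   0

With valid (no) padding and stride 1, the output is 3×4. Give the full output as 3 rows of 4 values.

Output[0,0]: The receptive field on the input at this output position is [2.2 -0.9 4.6 / 5.1 -0.2 0.1 / 2.4 -0.3 5.6]. Elementwise product with the kernel and sum: 2.2·1 + -0.9·-1 + 4.6·1 + 5.1·0.5 + 0.1·-1 + 2.4·0.5 + -0.3·0.5.
Output[0,1]: The receptive field on the input at this output position is [-0.9 4.6 3.1 / -0.2 0.1 1.5 / -0.3 5.6 5.4]. Elementwise product with the kernel and sum: -0.9·1 + 4.6·-1 + 3.1·1 + -0.2·0.5 + 1.5·-1 + -0.3·0.5 + 5.6·0.5.

11.2 -1.35 11.65 4.1
1 -4.75 0.4 0.55
9.35 -0.5 -1.15 15.7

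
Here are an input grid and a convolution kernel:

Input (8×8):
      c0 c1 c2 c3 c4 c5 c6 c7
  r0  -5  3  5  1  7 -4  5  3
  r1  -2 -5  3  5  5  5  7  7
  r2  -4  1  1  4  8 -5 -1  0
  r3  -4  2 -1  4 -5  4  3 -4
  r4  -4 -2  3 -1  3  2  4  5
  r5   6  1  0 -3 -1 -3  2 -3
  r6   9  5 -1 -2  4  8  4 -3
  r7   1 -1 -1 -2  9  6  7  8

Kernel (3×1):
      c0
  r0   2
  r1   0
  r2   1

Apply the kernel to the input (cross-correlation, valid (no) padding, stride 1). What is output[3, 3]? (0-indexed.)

5

The receptive field on the input at this output position is [4 / -1 / -3]. Elementwise product with the kernel and sum: 4·2 + -3·1.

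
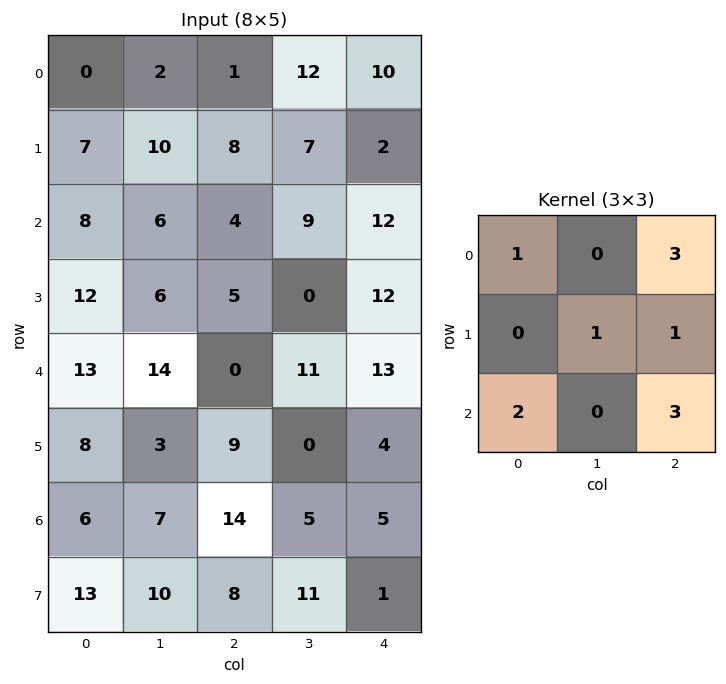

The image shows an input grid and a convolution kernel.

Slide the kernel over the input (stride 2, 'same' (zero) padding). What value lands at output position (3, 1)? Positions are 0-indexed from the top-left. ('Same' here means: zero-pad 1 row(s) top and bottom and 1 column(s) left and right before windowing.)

75

The receptive field on the zero-padded input at this output position is [3 9 0 / 7 14 5 / 10 8 11]. Elementwise product with the kernel and sum: 3·1 + 0·3 + 14·1 + 5·1 + 10·2 + 11·3.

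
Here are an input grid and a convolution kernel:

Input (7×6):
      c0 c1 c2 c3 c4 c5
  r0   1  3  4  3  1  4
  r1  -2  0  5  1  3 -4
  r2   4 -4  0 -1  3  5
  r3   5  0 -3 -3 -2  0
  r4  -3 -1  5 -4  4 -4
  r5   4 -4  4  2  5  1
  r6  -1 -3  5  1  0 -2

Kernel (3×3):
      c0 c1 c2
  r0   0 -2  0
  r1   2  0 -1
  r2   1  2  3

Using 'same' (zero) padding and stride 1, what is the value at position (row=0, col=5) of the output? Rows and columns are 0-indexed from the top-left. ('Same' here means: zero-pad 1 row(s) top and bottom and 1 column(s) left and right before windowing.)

-3

The receptive field on the zero-padded input at this output position is [0 0 0 / 1 4 0 / 3 -4 0]. Elementwise product with the kernel and sum: 0·-2 + 1·2 + 0·-1 + 3·1 + -4·2 + 0·3.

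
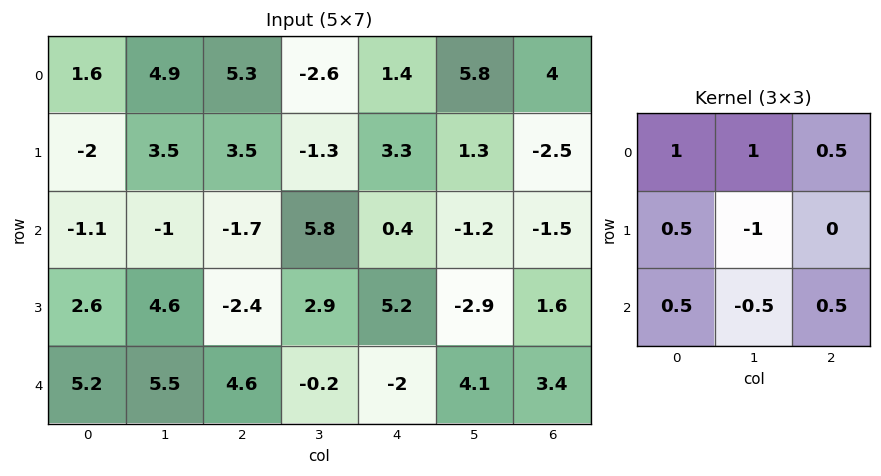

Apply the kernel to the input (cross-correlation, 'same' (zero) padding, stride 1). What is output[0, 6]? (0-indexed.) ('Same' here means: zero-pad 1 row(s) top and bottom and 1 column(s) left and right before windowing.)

The receptive field on the zero-padded input at this output position is [0 0 0 / 5.8 4 0 / 1.3 -2.5 0]. Elementwise product with the kernel and sum: 0·1 + 0·1 + 0·0.5 + 5.8·0.5 + 4·-1 + 1.3·0.5 + -2.5·-0.5 + 0·0.5.

0.8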